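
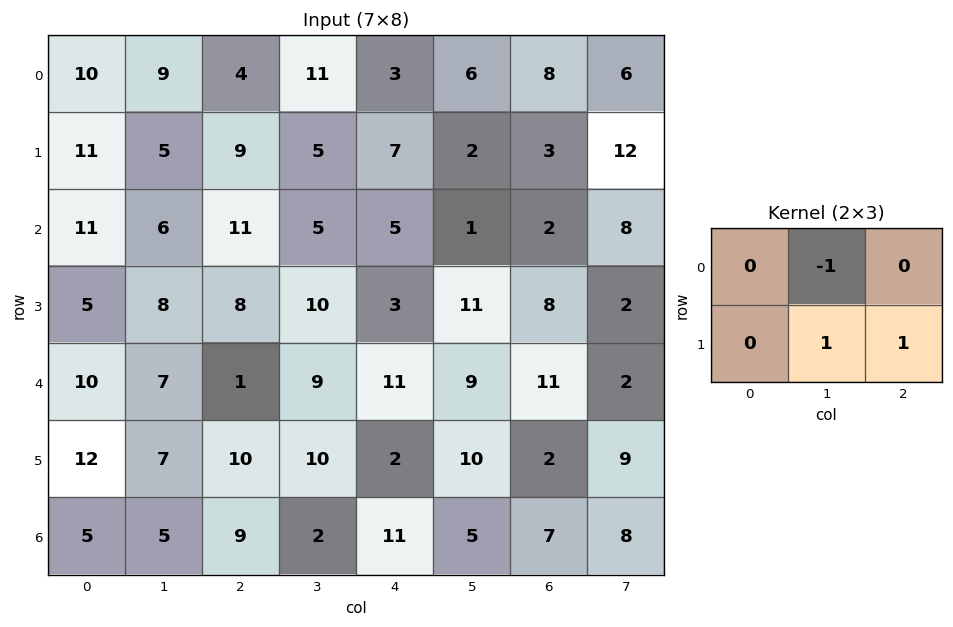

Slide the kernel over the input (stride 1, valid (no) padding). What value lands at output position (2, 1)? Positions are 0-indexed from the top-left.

7

The receptive field on the input at this output position is [6 11 5 / 8 8 10]. Elementwise product with the kernel and sum: 11·-1 + 8·1 + 10·1.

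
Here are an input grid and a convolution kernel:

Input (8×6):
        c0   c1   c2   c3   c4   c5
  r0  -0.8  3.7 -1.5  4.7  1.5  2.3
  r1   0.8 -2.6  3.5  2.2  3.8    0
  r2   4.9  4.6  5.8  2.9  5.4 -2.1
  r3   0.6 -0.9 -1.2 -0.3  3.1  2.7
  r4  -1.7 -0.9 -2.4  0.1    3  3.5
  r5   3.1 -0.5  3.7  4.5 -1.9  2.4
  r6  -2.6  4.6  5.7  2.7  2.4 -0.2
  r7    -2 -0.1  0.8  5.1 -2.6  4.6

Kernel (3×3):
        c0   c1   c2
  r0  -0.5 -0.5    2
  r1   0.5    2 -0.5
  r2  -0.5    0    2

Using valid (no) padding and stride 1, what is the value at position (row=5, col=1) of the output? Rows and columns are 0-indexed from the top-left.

The receptive field on the input at this output position is [-0.5 3.7 4.5 / 4.6 5.7 2.7 / -0.1 0.8 5.1]. Elementwise product with the kernel and sum: -0.5·-0.5 + 3.7·-0.5 + 4.5·2 + 4.6·0.5 + 5.7·2 + 2.7·-0.5 + -0.1·-0.5 + 5.1·2.

30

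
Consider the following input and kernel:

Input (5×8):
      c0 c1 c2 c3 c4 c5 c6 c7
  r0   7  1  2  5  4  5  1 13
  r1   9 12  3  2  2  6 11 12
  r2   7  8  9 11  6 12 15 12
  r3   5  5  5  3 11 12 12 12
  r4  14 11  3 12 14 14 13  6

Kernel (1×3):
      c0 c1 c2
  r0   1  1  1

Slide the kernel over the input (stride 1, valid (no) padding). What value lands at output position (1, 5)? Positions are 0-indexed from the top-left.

The receptive field on the input at this output position is [6 11 12]. Elementwise product with the kernel and sum: 6·1 + 11·1 + 12·1.

29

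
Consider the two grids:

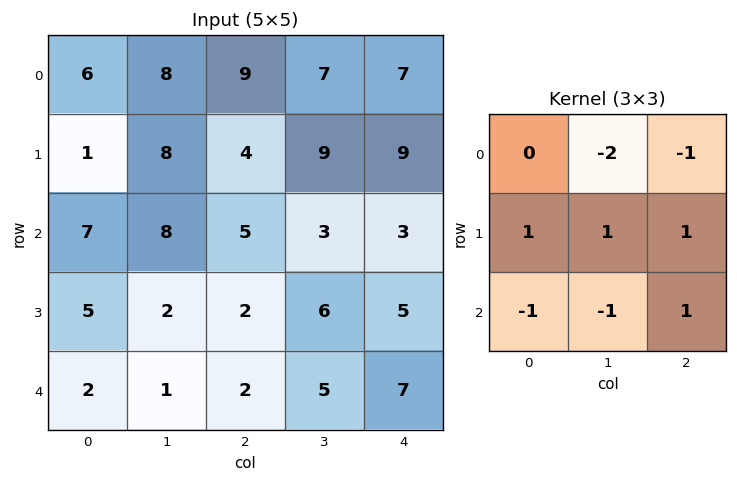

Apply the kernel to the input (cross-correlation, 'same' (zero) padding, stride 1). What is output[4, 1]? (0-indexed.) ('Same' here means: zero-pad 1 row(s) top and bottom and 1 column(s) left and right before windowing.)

-1

The receptive field on the zero-padded input at this output position is [5 2 2 / 2 1 2 / 0 0 0]. Elementwise product with the kernel and sum: 2·-2 + 2·-1 + 2·1 + 1·1 + 2·1 + 0·-1 + 0·-1 + 0·1.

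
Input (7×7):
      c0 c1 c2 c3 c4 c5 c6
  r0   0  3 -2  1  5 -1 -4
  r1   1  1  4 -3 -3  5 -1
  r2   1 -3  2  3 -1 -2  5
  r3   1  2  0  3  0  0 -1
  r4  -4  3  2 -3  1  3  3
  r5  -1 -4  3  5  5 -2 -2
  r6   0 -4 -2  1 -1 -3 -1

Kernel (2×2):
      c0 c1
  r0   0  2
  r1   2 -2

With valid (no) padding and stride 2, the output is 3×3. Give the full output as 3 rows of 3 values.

Output[0,0]: The receptive field on the input at this output position is [0 3 / 1 1]. Elementwise product with the kernel and sum: 3·2 + 1·2 + 1·-2.

6 16 -18
-8 0 -4
12 -10 20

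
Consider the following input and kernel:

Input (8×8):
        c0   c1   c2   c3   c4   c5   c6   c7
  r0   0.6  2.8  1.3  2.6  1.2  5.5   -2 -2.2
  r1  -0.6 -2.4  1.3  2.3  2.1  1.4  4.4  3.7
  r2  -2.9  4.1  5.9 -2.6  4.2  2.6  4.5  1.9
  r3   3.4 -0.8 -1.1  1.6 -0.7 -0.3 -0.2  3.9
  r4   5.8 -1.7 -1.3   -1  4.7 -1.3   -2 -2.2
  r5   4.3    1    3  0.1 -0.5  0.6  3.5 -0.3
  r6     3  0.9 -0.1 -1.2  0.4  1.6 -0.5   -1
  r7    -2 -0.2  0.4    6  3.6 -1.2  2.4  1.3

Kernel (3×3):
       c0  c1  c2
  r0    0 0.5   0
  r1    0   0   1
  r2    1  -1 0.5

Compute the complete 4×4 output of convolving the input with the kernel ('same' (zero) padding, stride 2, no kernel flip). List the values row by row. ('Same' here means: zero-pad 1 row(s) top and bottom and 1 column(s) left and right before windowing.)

2.2 0.05 6.4 -3.35
-0 -0.85 5.8 5.95
-3.8 -3.5 -0.75 -5.35
4.95 2.7 3.15 -2.2

Output[0,0]: The receptive field on the zero-padded input at this output position is [0 0 0 / 0 0.6 2.8 / 0 -0.6 -2.4]. Elementwise product with the kernel and sum: 0·0.5 + 2.8·1 + 0·1 + -0.6·-1 + -2.4·0.5.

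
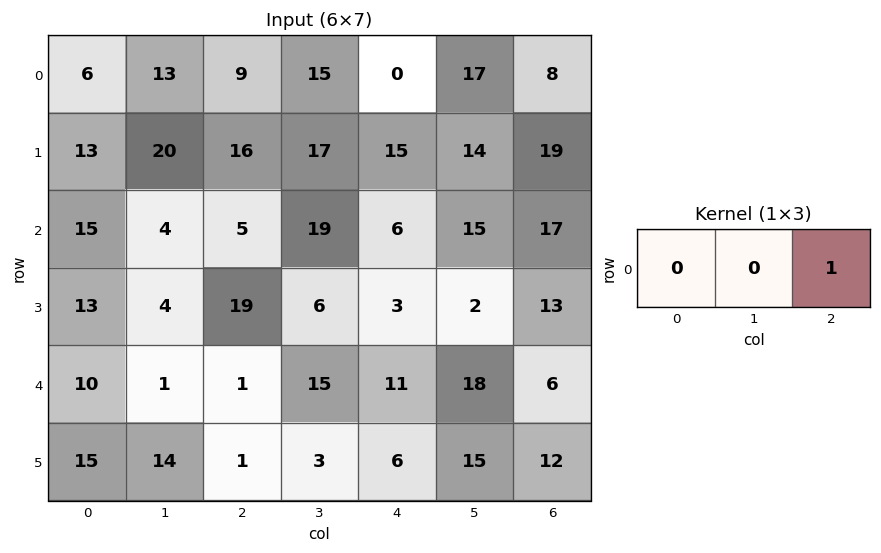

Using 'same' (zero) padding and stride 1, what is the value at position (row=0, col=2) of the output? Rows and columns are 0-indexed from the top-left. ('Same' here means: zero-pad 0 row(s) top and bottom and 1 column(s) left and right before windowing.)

The receptive field on the zero-padded input at this output position is [13 9 15]. Elementwise product with the kernel and sum: 15·1.

15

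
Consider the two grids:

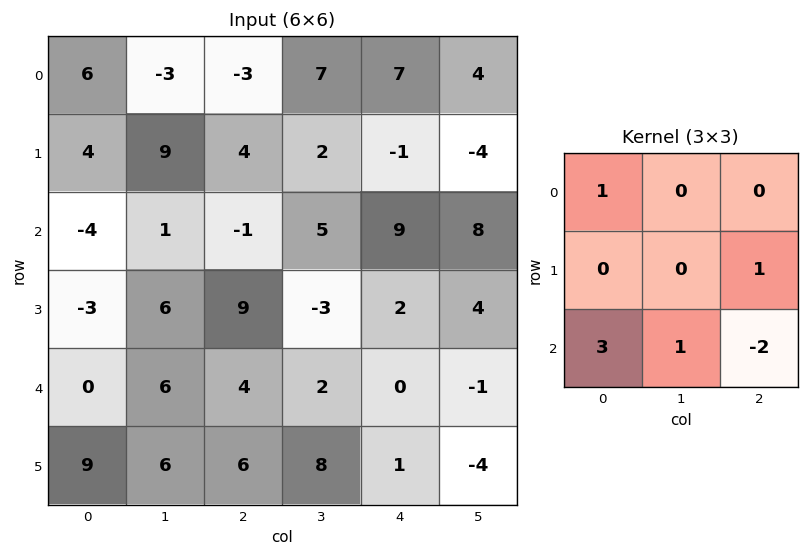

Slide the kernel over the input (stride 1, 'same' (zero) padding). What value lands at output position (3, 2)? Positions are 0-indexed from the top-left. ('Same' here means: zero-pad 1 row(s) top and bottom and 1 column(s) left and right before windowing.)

16

The receptive field on the zero-padded input at this output position is [1 -1 5 / 6 9 -3 / 6 4 2]. Elementwise product with the kernel and sum: 1·1 + -3·1 + 6·3 + 4·1 + 2·-2.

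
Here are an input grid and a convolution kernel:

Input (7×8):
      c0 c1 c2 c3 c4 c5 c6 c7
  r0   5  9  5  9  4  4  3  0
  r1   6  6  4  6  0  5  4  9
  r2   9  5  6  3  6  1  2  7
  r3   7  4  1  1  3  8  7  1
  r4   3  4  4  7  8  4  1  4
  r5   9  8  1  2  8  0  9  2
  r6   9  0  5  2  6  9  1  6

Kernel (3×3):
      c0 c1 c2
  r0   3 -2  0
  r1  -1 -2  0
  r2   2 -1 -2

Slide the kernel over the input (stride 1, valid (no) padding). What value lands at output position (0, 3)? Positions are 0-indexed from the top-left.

The receptive field on the input at this output position is [9 4 4 / 6 0 5 / 3 6 1]. Elementwise product with the kernel and sum: 9·3 + 4·-2 + 6·-1 + 0·-2 + 3·2 + 6·-1 + 1·-2.

11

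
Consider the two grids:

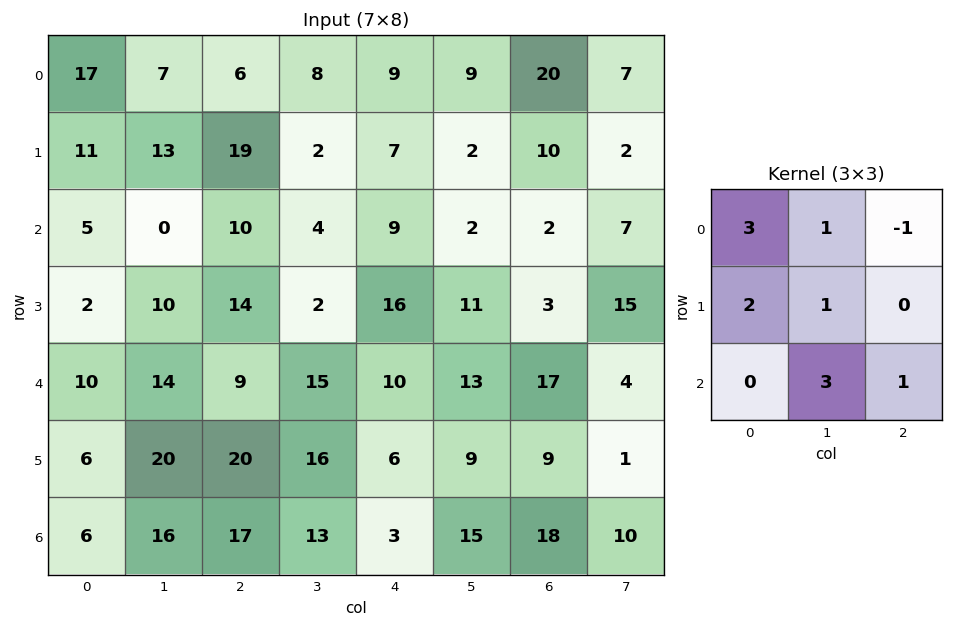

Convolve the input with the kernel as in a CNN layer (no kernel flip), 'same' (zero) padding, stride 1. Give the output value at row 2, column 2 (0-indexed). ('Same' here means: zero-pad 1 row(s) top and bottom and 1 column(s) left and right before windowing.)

The receptive field on the zero-padded input at this output position is [13 19 2 / 0 10 4 / 10 14 2]. Elementwise product with the kernel and sum: 13·3 + 19·1 + 2·-1 + 0·2 + 10·1 + 14·3 + 2·1.

110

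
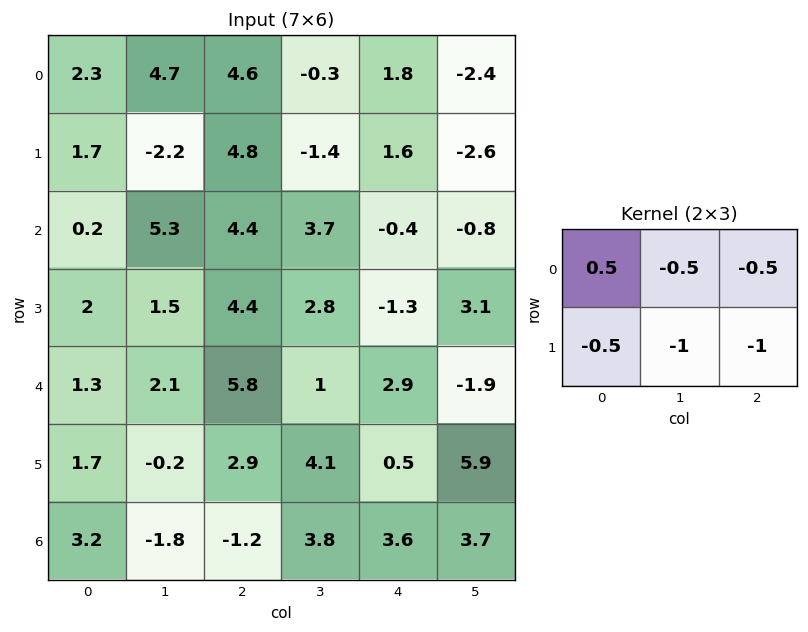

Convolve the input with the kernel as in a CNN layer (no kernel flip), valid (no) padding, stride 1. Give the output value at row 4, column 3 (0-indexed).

-8.45

The receptive field on the input at this output position is [1 2.9 -1.9 / 4.1 0.5 5.9]. Elementwise product with the kernel and sum: 1·0.5 + 2.9·-0.5 + -1.9·-0.5 + 4.1·-0.5 + 0.5·-1 + 5.9·-1.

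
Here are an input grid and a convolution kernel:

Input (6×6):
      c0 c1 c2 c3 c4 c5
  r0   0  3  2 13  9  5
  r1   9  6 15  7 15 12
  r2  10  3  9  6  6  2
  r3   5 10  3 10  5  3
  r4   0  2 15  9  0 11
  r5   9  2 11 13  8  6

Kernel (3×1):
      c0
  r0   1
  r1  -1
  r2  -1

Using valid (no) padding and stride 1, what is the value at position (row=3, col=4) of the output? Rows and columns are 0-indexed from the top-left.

-3

The receptive field on the input at this output position is [5 / 0 / 8]. Elementwise product with the kernel and sum: 5·1 + 0·-1 + 8·-1.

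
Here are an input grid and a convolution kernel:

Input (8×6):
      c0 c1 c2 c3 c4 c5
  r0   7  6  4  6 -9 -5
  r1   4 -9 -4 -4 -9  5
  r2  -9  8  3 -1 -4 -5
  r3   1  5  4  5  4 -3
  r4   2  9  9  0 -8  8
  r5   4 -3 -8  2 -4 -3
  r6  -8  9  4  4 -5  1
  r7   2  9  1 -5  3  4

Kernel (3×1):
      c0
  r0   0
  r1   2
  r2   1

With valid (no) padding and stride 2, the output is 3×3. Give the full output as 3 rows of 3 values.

-1 -5 -22
4 17 0
0 -12 -13

Output[0,0]: The receptive field on the input at this output position is [7 / 4 / -9]. Elementwise product with the kernel and sum: 4·2 + -9·1.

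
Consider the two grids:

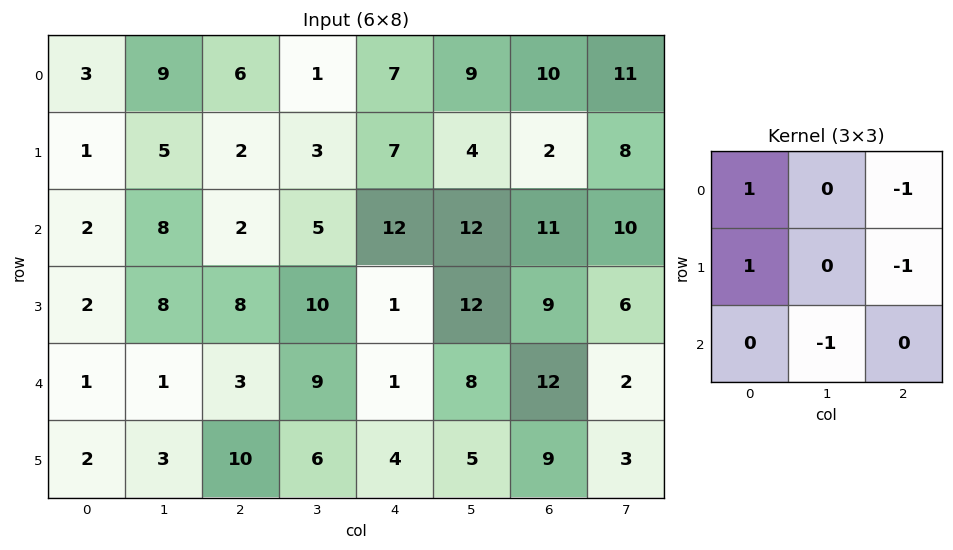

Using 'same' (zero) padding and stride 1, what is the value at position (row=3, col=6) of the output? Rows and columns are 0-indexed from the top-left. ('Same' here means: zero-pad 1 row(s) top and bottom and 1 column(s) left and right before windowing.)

The receptive field on the zero-padded input at this output position is [12 11 10 / 12 9 6 / 8 12 2]. Elementwise product with the kernel and sum: 12·1 + 10·-1 + 12·1 + 6·-1 + 12·-1.

-4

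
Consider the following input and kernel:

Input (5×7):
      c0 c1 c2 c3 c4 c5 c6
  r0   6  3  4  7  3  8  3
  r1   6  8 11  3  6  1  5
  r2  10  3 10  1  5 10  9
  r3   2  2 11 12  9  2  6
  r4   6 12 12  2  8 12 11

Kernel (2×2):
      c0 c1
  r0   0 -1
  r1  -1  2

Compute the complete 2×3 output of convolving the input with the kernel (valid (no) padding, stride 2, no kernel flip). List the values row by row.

Output[0,0]: The receptive field on the input at this output position is [6 3 / 6 8]. Elementwise product with the kernel and sum: 3·-1 + 6·-1 + 8·2.

7 -12 -12
-1 12 -15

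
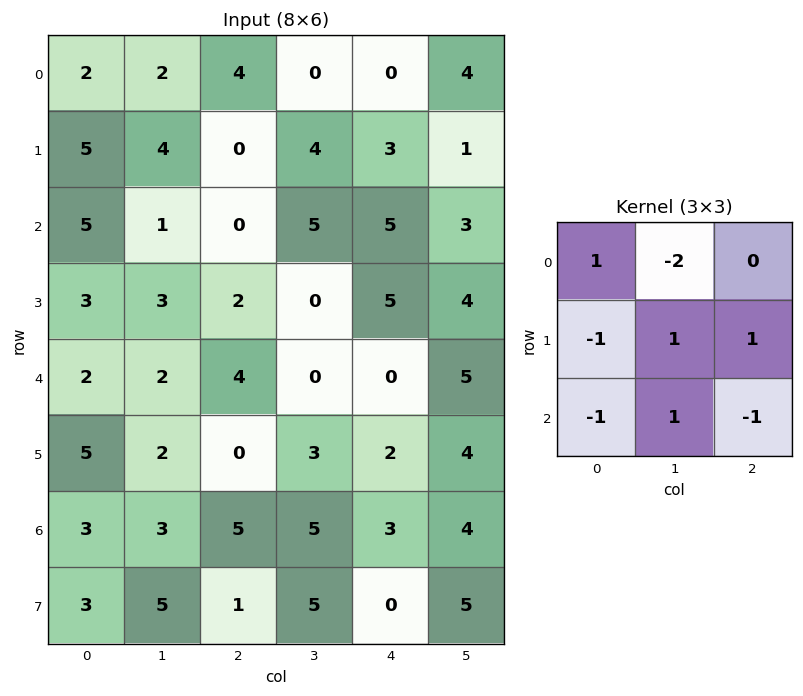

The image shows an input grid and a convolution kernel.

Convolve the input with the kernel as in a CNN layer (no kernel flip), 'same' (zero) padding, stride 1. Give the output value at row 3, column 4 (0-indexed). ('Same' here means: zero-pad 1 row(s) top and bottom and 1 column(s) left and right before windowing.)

-1

The receptive field on the zero-padded input at this output position is [5 5 3 / 0 5 4 / 0 0 5]. Elementwise product with the kernel and sum: 5·1 + 5·-2 + 0·-1 + 5·1 + 4·1 + 0·-1 + 0·1 + 5·-1.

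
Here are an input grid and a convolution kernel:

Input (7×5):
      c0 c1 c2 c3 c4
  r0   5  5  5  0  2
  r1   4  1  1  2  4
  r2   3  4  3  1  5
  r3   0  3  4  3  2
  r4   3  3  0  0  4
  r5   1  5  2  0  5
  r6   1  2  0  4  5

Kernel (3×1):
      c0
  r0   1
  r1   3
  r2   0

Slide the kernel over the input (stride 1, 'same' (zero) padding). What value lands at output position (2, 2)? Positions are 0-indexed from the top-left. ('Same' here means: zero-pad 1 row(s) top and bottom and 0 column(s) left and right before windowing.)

10

The receptive field on the zero-padded input at this output position is [1 / 3 / 4]. Elementwise product with the kernel and sum: 1·1 + 3·3.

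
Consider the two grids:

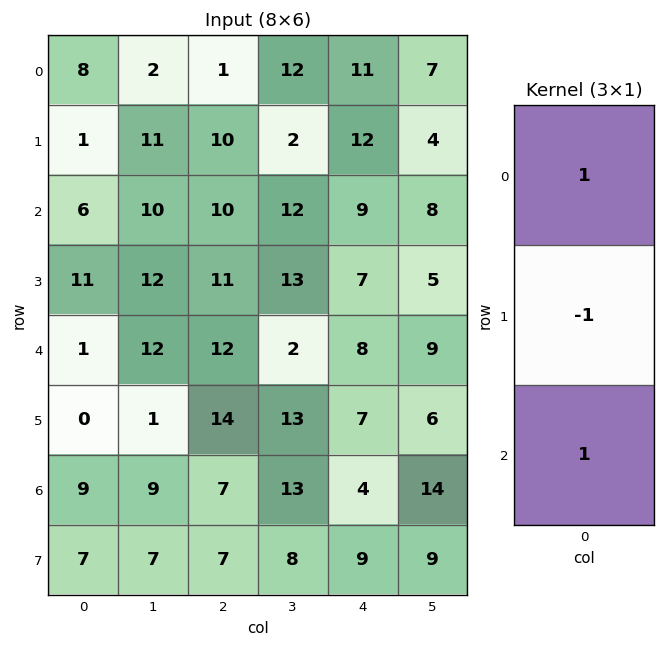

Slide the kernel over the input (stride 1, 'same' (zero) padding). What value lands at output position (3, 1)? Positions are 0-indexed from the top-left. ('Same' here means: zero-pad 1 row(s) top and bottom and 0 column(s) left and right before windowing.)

10

The receptive field on the zero-padded input at this output position is [10 / 12 / 12]. Elementwise product with the kernel and sum: 10·1 + 12·-1 + 12·1.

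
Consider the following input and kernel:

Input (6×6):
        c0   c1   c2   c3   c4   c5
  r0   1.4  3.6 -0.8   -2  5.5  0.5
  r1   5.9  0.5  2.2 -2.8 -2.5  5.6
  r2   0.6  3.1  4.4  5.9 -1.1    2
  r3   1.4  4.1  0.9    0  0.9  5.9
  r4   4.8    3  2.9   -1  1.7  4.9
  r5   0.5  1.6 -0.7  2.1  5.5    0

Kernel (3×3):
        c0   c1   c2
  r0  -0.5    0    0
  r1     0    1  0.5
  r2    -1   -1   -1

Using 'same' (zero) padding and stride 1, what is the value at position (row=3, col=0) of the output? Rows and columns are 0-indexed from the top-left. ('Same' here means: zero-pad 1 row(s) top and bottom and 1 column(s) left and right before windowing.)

The receptive field on the zero-padded input at this output position is [0 0.6 3.1 / 0 1.4 4.1 / 0 4.8 3]. Elementwise product with the kernel and sum: 0·-0.5 + 1.4·1 + 4.1·0.5 + 0·-1 + 4.8·-1 + 3·-1.

-4.35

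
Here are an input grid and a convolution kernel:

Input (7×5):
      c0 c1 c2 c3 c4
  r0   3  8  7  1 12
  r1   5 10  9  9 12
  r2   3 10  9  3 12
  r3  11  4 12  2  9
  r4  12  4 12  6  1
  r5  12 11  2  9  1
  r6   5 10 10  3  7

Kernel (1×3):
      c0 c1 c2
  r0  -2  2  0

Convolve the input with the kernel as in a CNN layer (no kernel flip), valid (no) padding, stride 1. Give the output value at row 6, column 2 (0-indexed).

-14

The receptive field on the input at this output position is [10 3 7]. Elementwise product with the kernel and sum: 10·-2 + 3·2.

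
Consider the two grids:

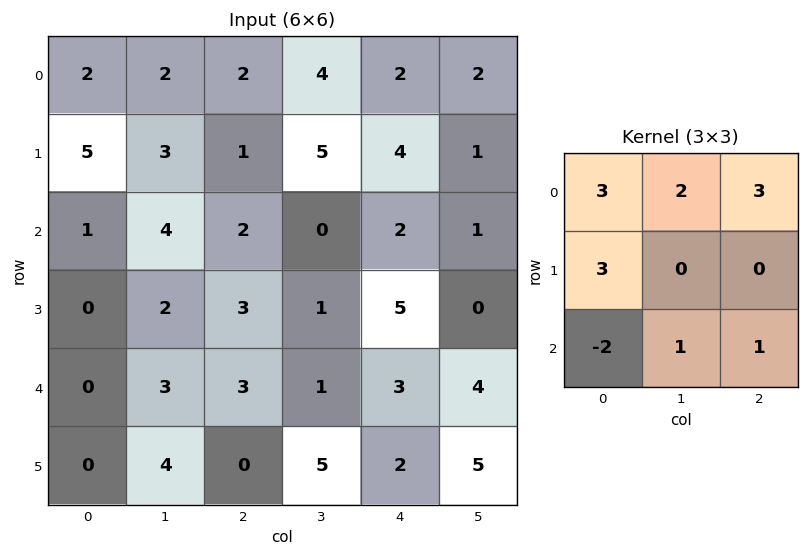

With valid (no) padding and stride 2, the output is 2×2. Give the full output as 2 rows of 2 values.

Output[0,0]: The receptive field on the input at this output position is [2 2 2 / 5 3 1 / 1 4 2]. Elementwise product with the kernel and sum: 2·3 + 2·2 + 2·3 + 5·3 + 1·-2 + 4·1 + 2·1.

35 21
23 19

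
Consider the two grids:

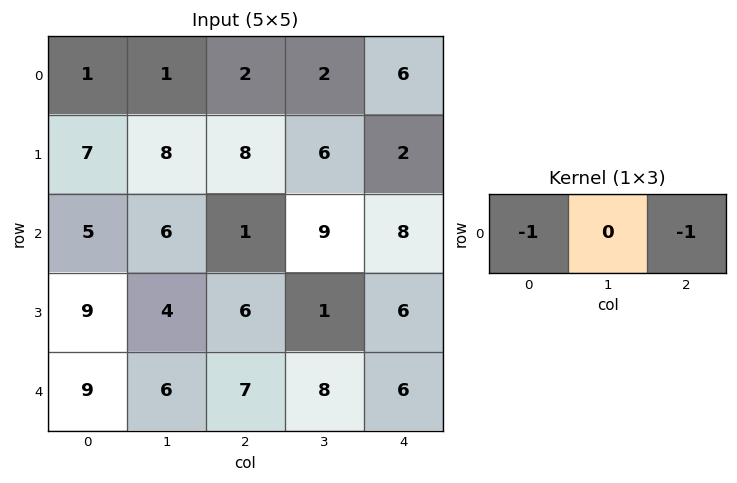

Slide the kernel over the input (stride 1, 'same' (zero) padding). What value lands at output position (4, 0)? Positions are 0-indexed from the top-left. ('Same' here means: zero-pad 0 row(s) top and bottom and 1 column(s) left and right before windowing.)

-6

The receptive field on the zero-padded input at this output position is [0 9 6]. Elementwise product with the kernel and sum: 0·-1 + 6·-1.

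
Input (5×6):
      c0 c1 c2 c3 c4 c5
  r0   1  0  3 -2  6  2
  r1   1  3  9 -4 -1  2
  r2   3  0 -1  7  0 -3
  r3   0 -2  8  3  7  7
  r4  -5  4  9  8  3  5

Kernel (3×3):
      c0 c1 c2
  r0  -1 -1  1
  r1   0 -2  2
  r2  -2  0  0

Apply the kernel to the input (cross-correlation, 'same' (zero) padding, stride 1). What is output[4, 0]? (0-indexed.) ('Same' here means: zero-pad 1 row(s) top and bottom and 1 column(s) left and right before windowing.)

16

The receptive field on the zero-padded input at this output position is [0 0 -2 / 0 -5 4 / 0 0 0]. Elementwise product with the kernel and sum: 0·-1 + 0·-1 + -2·1 + -5·-2 + 4·2 + 0·-2.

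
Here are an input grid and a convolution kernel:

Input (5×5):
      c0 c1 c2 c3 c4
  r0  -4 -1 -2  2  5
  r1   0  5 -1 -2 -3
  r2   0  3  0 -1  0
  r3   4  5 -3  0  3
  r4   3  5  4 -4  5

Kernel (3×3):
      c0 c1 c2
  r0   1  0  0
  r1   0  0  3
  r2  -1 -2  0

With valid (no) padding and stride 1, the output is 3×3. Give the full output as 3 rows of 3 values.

Output[0,0]: The receptive field on the input at this output position is [-4 -1 -2 / 0 5 -1 / 0 3 0]. Elementwise product with the kernel and sum: -4·1 + -1·3 + 0·-1 + 3·-2.

-13 -10 -9
-14 3 2
-22 -10 13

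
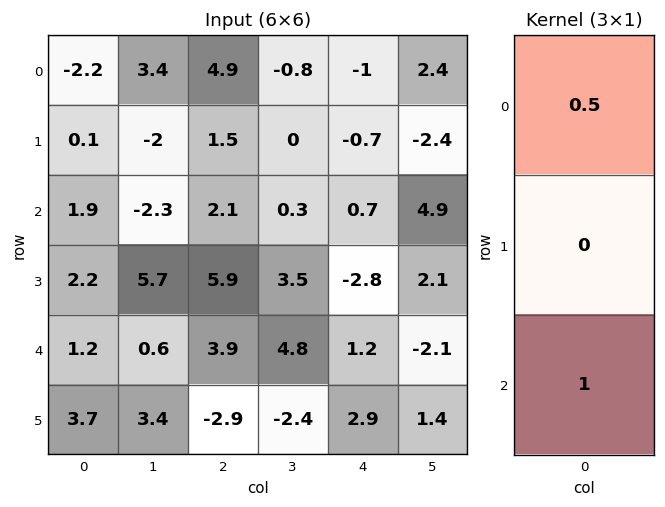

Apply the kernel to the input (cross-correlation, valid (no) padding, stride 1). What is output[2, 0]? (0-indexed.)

The receptive field on the input at this output position is [1.9 / 2.2 / 1.2]. Elementwise product with the kernel and sum: 1.9·0.5 + 1.2·1.

2.15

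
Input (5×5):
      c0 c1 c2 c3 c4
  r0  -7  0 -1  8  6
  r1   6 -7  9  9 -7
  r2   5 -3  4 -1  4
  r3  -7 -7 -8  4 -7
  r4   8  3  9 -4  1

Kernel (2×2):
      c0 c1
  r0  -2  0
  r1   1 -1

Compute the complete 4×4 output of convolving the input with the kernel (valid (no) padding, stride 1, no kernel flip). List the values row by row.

Output[0,0]: The receptive field on the input at this output position is [-7 0 / 6 -7]. Elementwise product with the kernel and sum: -7·-2 + 6·1 + -7·-1.

27 -16 2 0
-4 7 -13 -23
-10 7 -20 13
19 8 29 -13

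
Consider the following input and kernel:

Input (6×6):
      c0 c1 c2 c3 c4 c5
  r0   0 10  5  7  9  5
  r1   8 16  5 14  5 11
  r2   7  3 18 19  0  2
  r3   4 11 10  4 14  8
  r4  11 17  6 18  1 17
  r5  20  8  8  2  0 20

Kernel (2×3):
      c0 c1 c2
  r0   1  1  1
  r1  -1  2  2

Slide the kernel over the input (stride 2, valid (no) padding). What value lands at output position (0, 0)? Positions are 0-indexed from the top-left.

The receptive field on the input at this output position is [0 10 5 / 8 16 5]. Elementwise product with the kernel and sum: 0·1 + 10·1 + 5·1 + 8·-1 + 16·2 + 5·2.

49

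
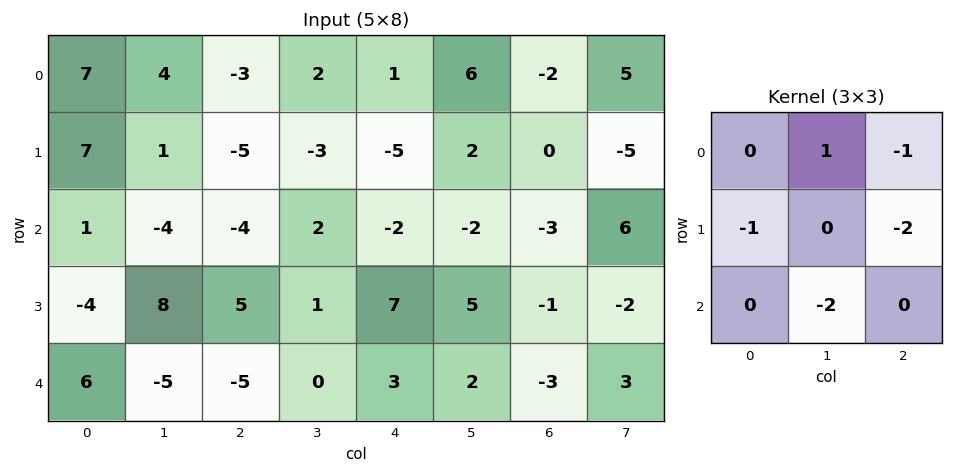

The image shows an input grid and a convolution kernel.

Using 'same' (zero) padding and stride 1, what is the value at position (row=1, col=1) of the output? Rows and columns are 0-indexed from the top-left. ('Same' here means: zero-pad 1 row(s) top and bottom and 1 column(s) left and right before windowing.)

18

The receptive field on the zero-padded input at this output position is [7 4 -3 / 7 1 -5 / 1 -4 -4]. Elementwise product with the kernel and sum: 4·1 + -3·-1 + 7·-1 + -5·-2 + -4·-2.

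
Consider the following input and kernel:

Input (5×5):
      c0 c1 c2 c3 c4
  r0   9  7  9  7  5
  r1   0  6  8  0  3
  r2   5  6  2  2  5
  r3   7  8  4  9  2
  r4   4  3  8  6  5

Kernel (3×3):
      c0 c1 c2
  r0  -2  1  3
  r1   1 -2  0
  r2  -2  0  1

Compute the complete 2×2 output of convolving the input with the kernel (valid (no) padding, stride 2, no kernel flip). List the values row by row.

-4 13
-7 -12

Output[0,0]: The receptive field on the input at this output position is [9 7 9 / 0 6 8 / 5 6 2]. Elementwise product with the kernel and sum: 9·-2 + 7·1 + 9·3 + 0·1 + 6·-2 + 5·-2 + 2·1.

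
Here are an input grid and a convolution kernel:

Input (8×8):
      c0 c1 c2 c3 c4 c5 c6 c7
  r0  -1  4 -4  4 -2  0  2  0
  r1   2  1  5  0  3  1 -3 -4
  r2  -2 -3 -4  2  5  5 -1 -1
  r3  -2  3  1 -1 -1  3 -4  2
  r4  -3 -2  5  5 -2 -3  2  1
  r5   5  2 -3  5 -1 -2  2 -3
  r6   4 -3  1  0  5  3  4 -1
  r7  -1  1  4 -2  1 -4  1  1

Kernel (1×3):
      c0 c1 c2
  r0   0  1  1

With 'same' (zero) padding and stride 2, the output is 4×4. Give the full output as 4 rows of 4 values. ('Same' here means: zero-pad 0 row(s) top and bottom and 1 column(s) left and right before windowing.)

3 0 -2 2
-5 -2 10 -2
-5 10 -5 3
1 1 8 3

Output[0,0]: The receptive field on the zero-padded input at this output position is [0 -1 4]. Elementwise product with the kernel and sum: -1·1 + 4·1.
Output[0,1]: The receptive field on the zero-padded input at this output position is [4 -4 4]. Elementwise product with the kernel and sum: -4·1 + 4·1.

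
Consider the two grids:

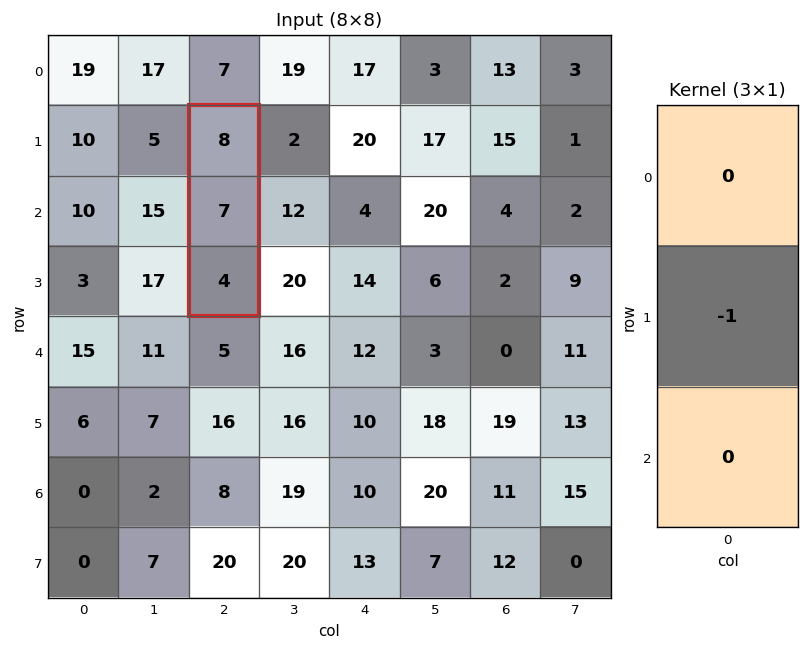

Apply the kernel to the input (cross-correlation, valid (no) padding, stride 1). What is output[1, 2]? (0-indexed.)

-7

The receptive field on the input at this output position is [8 / 7 / 4]. Elementwise product with the kernel and sum: 7·-1.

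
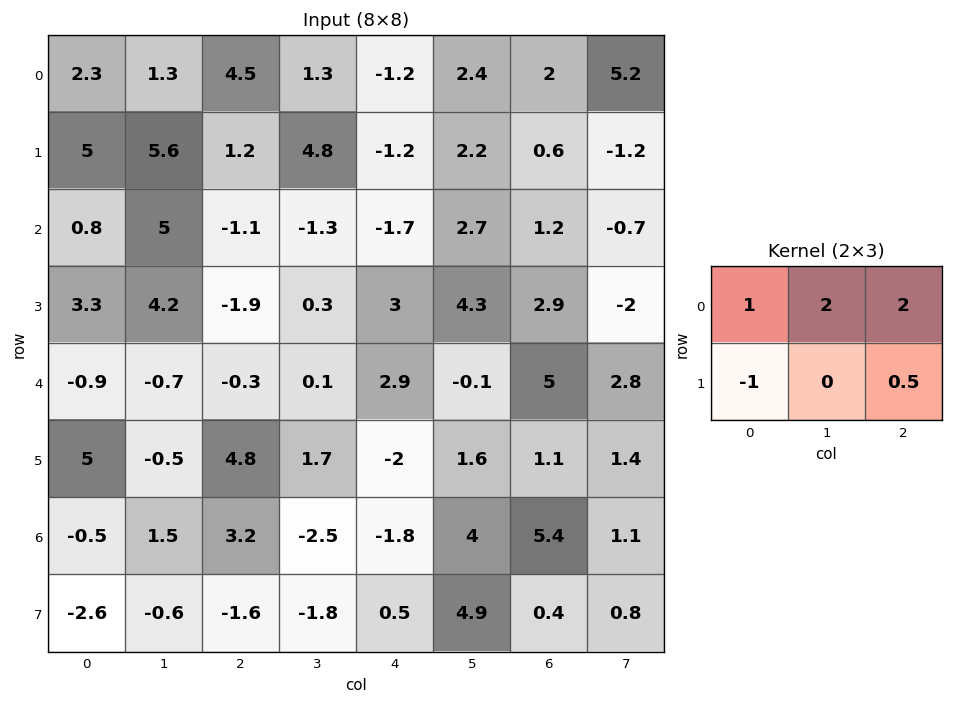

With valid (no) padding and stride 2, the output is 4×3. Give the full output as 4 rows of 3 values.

Output[0,0]: The receptive field on the input at this output position is [2.3 1.3 4.5 / 5 5.6 1.2]. Elementwise product with the kernel and sum: 2.3·1 + 1.3·2 + 4.5·2 + 5·-1 + 1.2·0.5.

9.5 2.9 9.1
4.35 -3.7 4.55
-5.5 -0.1 15.25
10.7 -3.55 16.7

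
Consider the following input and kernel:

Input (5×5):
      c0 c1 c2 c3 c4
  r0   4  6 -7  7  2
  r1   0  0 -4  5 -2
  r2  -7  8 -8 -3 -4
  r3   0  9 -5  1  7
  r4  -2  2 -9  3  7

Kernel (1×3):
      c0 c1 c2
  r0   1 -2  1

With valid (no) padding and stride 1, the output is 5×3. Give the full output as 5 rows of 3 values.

-15 27 -19
-4 13 -16
-31 21 -6
-23 20 0
-15 23 -8

Output[0,0]: The receptive field on the input at this output position is [4 6 -7]. Elementwise product with the kernel and sum: 4·1 + 6·-2 + -7·1.
Output[0,1]: The receptive field on the input at this output position is [6 -7 7]. Elementwise product with the kernel and sum: 6·1 + -7·-2 + 7·1.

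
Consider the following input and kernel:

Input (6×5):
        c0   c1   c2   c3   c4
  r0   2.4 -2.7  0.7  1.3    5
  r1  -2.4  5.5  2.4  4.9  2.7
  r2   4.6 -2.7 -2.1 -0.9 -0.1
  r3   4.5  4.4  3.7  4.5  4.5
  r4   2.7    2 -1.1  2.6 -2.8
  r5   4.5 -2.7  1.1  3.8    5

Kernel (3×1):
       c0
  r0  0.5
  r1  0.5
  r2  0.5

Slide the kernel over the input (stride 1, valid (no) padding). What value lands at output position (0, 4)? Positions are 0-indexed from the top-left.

3.8

The receptive field on the input at this output position is [5 / 2.7 / -0.1]. Elementwise product with the kernel and sum: 5·0.5 + 2.7·0.5 + -0.1·0.5.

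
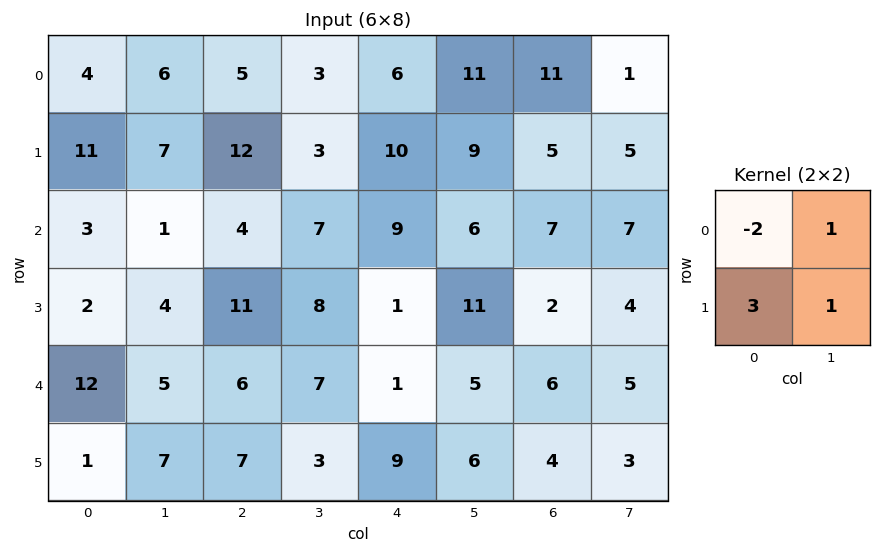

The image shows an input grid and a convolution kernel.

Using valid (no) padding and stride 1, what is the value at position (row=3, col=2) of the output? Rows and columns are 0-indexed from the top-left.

11

The receptive field on the input at this output position is [11 8 / 6 7]. Elementwise product with the kernel and sum: 11·-2 + 8·1 + 6·3 + 7·1.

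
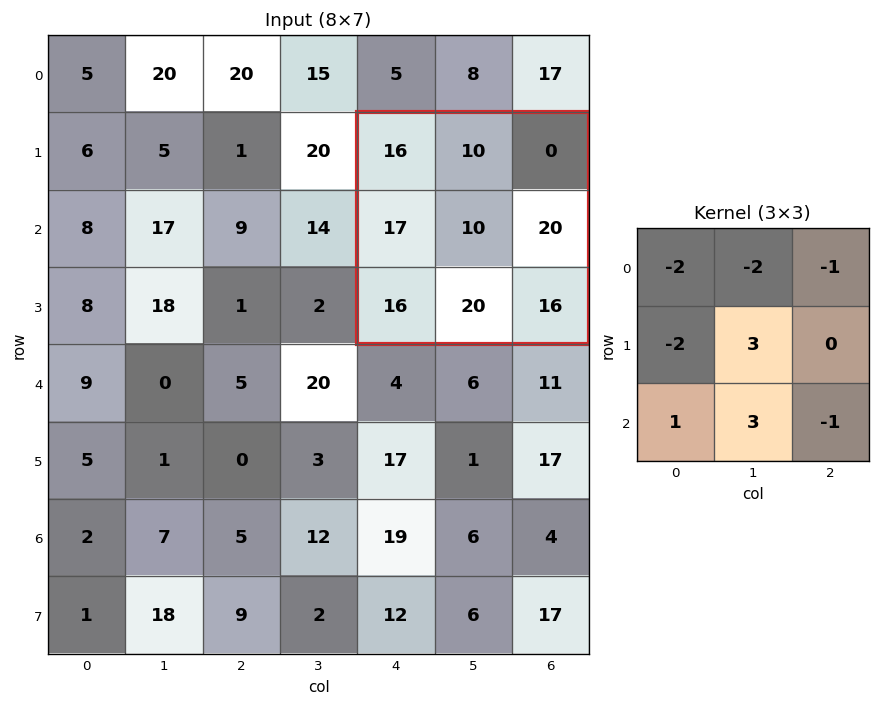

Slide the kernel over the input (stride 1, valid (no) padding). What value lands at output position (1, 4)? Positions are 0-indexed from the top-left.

The receptive field on the input at this output position is [16 10 0 / 17 10 20 / 16 20 16]. Elementwise product with the kernel and sum: 16·-2 + 10·-2 + 0·-1 + 17·-2 + 10·3 + 16·1 + 20·3 + 16·-1.

4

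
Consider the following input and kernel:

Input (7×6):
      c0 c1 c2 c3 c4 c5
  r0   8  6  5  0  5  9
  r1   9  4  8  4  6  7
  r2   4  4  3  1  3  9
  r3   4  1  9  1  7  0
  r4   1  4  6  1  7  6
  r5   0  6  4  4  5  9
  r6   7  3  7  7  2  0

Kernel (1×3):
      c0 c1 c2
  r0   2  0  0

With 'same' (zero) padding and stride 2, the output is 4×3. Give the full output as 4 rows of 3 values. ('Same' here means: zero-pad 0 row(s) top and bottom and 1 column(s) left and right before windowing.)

0 12 0
0 8 2
0 8 2
0 6 14

Output[0,0]: The receptive field on the zero-padded input at this output position is [0 8 6]. Elementwise product with the kernel and sum: 0·2.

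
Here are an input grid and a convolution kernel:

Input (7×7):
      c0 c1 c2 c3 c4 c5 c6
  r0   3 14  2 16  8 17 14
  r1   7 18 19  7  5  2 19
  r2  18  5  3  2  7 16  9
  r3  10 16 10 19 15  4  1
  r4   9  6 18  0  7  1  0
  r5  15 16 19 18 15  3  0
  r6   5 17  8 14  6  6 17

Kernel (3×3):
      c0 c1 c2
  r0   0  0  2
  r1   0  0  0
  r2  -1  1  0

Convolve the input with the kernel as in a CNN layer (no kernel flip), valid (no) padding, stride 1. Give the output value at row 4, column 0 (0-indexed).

48

The receptive field on the input at this output position is [9 6 18 / 15 16 19 / 5 17 8]. Elementwise product with the kernel and sum: 18·2 + 5·-1 + 17·1.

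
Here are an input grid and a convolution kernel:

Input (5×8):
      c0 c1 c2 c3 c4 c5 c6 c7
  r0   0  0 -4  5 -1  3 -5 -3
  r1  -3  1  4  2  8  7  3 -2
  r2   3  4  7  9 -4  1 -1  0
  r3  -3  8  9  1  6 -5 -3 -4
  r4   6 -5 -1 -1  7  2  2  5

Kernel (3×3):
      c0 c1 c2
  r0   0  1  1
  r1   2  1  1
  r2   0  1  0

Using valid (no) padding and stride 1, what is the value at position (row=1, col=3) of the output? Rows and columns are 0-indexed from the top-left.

36

The receptive field on the input at this output position is [2 8 7 / 9 -4 1 / 1 6 -5]. Elementwise product with the kernel and sum: 8·1 + 7·1 + 9·2 + -4·1 + 1·1 + 6·1.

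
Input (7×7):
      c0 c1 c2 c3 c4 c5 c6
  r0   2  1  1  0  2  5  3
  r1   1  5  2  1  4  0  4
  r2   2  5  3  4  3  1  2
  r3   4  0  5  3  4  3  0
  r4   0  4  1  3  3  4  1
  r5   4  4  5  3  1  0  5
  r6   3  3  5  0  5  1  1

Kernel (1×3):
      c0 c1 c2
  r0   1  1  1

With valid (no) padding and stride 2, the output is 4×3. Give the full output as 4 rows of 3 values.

4 3 10
10 10 6
5 7 8
11 10 7

Output[0,0]: The receptive field on the input at this output position is [2 1 1]. Elementwise product with the kernel and sum: 2·1 + 1·1 + 1·1.
Output[0,1]: The receptive field on the input at this output position is [1 0 2]. Elementwise product with the kernel and sum: 1·1 + 0·1 + 2·1.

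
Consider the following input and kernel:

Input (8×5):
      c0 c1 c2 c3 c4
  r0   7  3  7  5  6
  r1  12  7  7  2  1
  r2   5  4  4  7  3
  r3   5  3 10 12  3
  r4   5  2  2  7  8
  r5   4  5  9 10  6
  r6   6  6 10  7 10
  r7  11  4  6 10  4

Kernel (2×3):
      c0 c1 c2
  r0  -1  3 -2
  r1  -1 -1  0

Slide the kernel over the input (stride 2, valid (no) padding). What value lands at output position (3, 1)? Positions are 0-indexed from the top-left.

-25

The receptive field on the input at this output position is [10 7 10 / 6 10 4]. Elementwise product with the kernel and sum: 10·-1 + 7·3 + 10·-2 + 6·-1 + 10·-1.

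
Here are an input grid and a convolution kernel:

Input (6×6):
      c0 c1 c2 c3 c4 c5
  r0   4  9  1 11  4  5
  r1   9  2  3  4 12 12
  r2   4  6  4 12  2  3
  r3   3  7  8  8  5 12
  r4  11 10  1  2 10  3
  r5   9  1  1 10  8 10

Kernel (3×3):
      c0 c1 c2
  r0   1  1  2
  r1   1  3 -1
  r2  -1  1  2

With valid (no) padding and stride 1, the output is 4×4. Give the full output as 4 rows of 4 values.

37 61 35 49
55 36 79 76
35 52 68 45
60 62 48 84

Output[0,0]: The receptive field on the input at this output position is [4 9 1 / 9 2 3 / 4 6 4]. Elementwise product with the kernel and sum: 4·1 + 9·1 + 1·2 + 9·1 + 2·3 + 3·-1 + 4·-1 + 6·1 + 4·2.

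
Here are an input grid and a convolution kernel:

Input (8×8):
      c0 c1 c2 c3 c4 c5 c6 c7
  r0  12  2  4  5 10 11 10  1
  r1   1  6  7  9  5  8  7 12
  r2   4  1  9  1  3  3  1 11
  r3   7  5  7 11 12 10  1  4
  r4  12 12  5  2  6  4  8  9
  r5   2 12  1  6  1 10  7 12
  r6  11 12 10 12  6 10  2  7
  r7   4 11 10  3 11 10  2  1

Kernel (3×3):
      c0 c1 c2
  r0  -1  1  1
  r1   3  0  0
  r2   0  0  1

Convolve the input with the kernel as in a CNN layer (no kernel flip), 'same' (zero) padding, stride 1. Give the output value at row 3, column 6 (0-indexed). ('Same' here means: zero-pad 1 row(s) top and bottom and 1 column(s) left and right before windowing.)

48

The receptive field on the zero-padded input at this output position is [3 1 11 / 10 1 4 / 4 8 9]. Elementwise product with the kernel and sum: 3·-1 + 1·1 + 11·1 + 10·3 + 9·1.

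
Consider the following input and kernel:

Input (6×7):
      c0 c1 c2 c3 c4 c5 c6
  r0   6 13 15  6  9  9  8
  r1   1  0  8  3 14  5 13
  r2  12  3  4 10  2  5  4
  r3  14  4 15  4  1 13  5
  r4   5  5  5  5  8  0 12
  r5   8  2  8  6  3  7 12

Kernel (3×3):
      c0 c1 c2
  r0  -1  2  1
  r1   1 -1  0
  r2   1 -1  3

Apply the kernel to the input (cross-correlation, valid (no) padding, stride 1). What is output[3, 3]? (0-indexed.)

32

The receptive field on the input at this output position is [4 1 13 / 5 8 0 / 6 3 7]. Elementwise product with the kernel and sum: 4·-1 + 1·2 + 13·1 + 5·1 + 8·-1 + 6·1 + 3·-1 + 7·3.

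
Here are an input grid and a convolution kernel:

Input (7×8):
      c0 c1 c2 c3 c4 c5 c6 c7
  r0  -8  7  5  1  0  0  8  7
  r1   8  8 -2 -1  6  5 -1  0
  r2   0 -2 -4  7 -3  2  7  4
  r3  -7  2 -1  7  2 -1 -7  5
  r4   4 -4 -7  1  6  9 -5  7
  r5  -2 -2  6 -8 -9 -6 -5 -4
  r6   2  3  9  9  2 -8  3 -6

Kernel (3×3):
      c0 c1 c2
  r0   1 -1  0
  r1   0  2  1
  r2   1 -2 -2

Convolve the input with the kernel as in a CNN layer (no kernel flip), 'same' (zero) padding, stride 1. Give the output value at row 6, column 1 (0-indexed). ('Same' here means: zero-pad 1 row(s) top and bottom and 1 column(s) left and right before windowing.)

15

The receptive field on the zero-padded input at this output position is [-2 -2 6 / 2 3 9 / 0 0 0]. Elementwise product with the kernel and sum: -2·1 + -2·-1 + 3·2 + 9·1 + 0·1 + 0·-2 + 0·-2.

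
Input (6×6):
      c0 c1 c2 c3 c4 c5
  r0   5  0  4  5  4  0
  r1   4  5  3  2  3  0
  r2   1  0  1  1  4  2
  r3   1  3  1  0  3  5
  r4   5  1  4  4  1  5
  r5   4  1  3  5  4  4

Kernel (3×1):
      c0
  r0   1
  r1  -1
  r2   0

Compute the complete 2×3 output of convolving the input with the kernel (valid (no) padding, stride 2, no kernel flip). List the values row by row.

Output[0,0]: The receptive field on the input at this output position is [5 / 4 / 1]. Elementwise product with the kernel and sum: 5·1 + 4·-1.

1 1 1
0 0 1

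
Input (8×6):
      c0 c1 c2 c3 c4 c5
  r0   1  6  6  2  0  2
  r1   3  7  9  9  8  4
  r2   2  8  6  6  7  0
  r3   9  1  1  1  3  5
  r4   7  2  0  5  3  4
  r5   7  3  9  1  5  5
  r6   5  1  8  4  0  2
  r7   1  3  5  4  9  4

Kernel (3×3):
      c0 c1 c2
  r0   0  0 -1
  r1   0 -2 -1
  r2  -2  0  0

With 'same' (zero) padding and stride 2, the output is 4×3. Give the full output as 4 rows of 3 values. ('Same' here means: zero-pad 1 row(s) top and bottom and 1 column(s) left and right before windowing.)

-8 -28 -20
-19 -29 -20
-17 -12 -17
-14 -27 -15

Output[0,0]: The receptive field on the zero-padded input at this output position is [0 0 0 / 0 1 6 / 0 3 7]. Elementwise product with the kernel and sum: 0·-1 + 1·-2 + 6·-1 + 0·-2.
Output[0,1]: The receptive field on the zero-padded input at this output position is [0 0 0 / 6 6 2 / 7 9 9]. Elementwise product with the kernel and sum: 0·-1 + 6·-2 + 2·-1 + 7·-2.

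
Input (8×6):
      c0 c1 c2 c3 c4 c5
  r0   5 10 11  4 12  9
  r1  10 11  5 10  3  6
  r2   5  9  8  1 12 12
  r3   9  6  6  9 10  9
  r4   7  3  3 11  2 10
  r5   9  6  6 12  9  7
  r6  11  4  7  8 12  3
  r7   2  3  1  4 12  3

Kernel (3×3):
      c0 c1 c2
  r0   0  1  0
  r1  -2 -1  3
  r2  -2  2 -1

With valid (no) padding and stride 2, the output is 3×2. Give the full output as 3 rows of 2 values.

-6 -33
-8 24
-24 4

Output[0,0]: The receptive field on the input at this output position is [5 10 11 / 10 11 5 / 5 9 8]. Elementwise product with the kernel and sum: 10·1 + 10·-2 + 11·-1 + 5·3 + 5·-2 + 9·2 + 8·-1.
Output[0,1]: The receptive field on the input at this output position is [11 4 12 / 5 10 3 / 8 1 12]. Elementwise product with the kernel and sum: 4·1 + 5·-2 + 10·-1 + 3·3 + 8·-2 + 1·2 + 12·-1.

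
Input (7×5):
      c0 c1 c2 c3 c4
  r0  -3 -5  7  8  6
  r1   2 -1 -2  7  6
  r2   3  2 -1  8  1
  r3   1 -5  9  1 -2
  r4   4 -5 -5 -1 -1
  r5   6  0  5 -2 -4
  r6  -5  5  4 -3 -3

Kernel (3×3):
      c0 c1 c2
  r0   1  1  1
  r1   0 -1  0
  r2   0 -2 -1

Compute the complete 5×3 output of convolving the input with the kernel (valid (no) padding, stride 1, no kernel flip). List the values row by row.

Output[0,0]: The receptive field on the input at this output position is [-3 -5 7 / 2 -1 -2 / 3 2 -1]. Elementwise product with the kernel and sum: -3·1 + -5·1 + 7·1 + -1·-1 + 2·-2 + -1·-1.
Output[0,1]: The receptive field on the input at this output position is [-5 7 8 / -1 -2 7 / 2 -1 8]. Elementwise product with the kernel and sum: -5·1 + 7·1 + 8·1 + -2·-1 + -1·-2 + 8·-1.

-3 6 -3
-2 -14 3
24 11 10
5 2 17
-20 -21 4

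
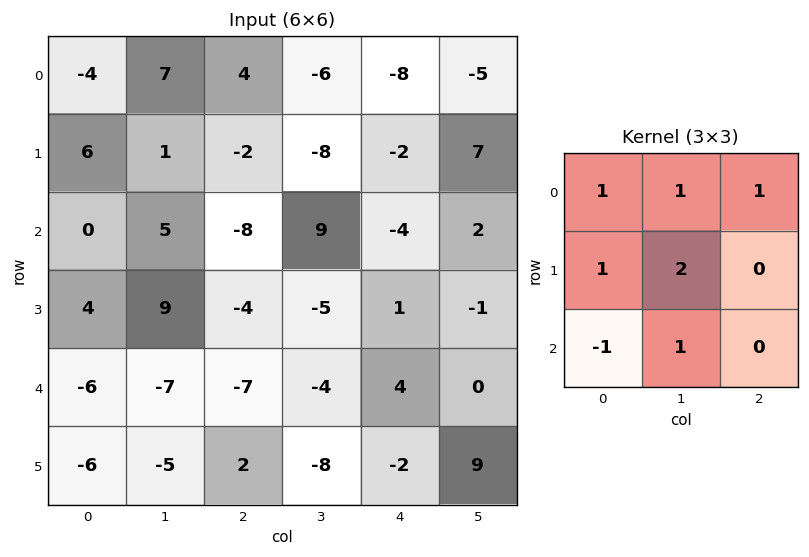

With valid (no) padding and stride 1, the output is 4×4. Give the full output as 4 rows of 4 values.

20 -11 -11 -44
20 -33 -3 4
18 7 -14 12
-10 -14 -33 5

Output[0,0]: The receptive field on the input at this output position is [-4 7 4 / 6 1 -2 / 0 5 -8]. Elementwise product with the kernel and sum: -4·1 + 7·1 + 4·1 + 6·1 + 1·2 + 0·-1 + 5·1.
Output[0,1]: The receptive field on the input at this output position is [7 4 -6 / 1 -2 -8 / 5 -8 9]. Elementwise product with the kernel and sum: 7·1 + 4·1 + -6·1 + 1·1 + -2·2 + 5·-1 + -8·1.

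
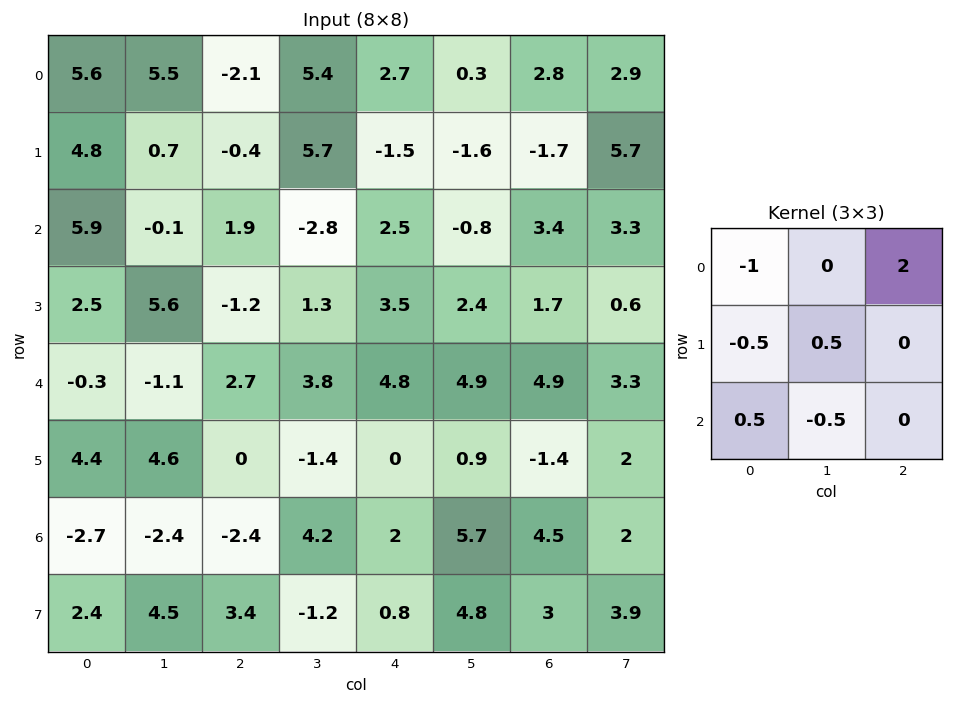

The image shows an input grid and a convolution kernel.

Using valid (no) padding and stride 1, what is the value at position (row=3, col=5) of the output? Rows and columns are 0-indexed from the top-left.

-0.05

The receptive field on the input at this output position is [2.4 1.7 0.6 / 4.9 4.9 3.3 / 0.9 -1.4 2]. Elementwise product with the kernel and sum: 2.4·-1 + 0.6·2 + 4.9·-0.5 + 4.9·0.5 + 0.9·0.5 + -1.4·-0.5.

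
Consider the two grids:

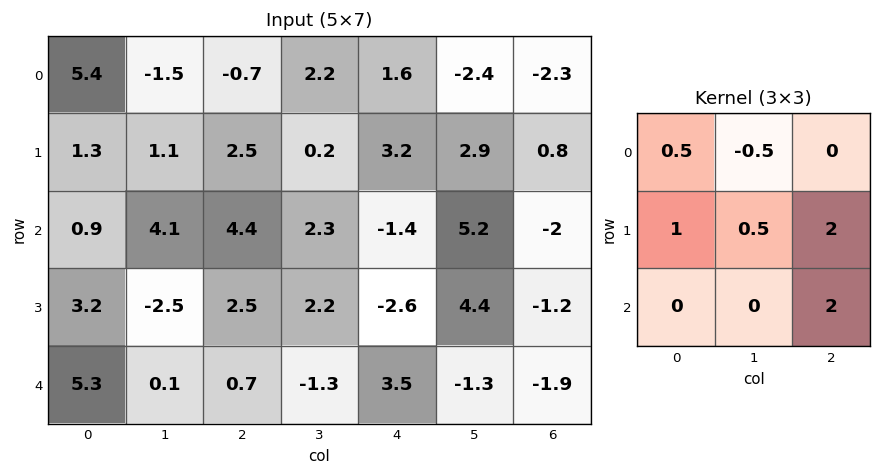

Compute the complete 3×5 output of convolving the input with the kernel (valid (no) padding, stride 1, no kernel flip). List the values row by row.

19.1 6.95 4.75 18.3 4.25
16.85 14.6 -1.3 19.3 -5.05
6.75 0.4 6.45 8.95 -9.9

Output[0,0]: The receptive field on the input at this output position is [5.4 -1.5 -0.7 / 1.3 1.1 2.5 / 0.9 4.1 4.4]. Elementwise product with the kernel and sum: 5.4·0.5 + -1.5·-0.5 + 1.3·1 + 1.1·0.5 + 2.5·2 + 4.4·2.
Output[0,1]: The receptive field on the input at this output position is [-1.5 -0.7 2.2 / 1.1 2.5 0.2 / 4.1 4.4 2.3]. Elementwise product with the kernel and sum: -1.5·0.5 + -0.7·-0.5 + 1.1·1 + 2.5·0.5 + 0.2·2 + 2.3·2.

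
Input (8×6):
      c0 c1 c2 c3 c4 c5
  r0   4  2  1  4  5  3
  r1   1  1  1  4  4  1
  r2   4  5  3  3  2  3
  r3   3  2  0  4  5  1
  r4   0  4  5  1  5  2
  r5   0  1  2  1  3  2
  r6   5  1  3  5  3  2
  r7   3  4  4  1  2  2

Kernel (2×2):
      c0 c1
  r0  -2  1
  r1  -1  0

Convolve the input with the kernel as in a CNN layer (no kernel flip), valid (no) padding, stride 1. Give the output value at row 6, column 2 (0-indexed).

The receptive field on the input at this output position is [3 5 / 4 1]. Elementwise product with the kernel and sum: 3·-2 + 5·1 + 4·-1.

-5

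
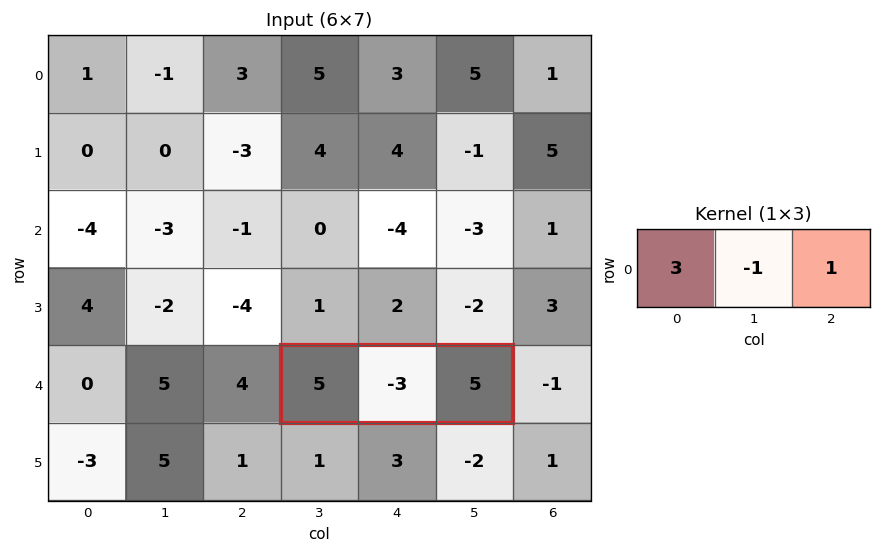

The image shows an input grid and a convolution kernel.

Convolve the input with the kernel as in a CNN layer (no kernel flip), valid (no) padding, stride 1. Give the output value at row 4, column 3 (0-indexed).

23

The receptive field on the input at this output position is [5 -3 5]. Elementwise product with the kernel and sum: 5·3 + -3·-1 + 5·1.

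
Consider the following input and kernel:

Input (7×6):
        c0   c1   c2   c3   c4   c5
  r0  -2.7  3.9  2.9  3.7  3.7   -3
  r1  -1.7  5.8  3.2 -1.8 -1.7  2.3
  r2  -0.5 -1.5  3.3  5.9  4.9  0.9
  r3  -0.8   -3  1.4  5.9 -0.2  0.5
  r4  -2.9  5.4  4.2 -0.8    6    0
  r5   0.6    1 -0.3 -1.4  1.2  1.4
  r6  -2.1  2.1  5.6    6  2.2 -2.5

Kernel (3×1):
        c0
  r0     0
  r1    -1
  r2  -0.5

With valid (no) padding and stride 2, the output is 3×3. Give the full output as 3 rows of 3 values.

Output[0,0]: The receptive field on the input at this output position is [-2.7 / -1.7 / -0.5]. Elementwise product with the kernel and sum: -1.7·-1 + -0.5·-0.5.
Output[0,1]: The receptive field on the input at this output position is [2.9 / 3.2 / 3.3]. Elementwise product with the kernel and sum: 3.2·-1 + 3.3·-0.5.

1.95 -4.85 -0.75
2.25 -3.5 -2.8
0.45 -2.5 -2.3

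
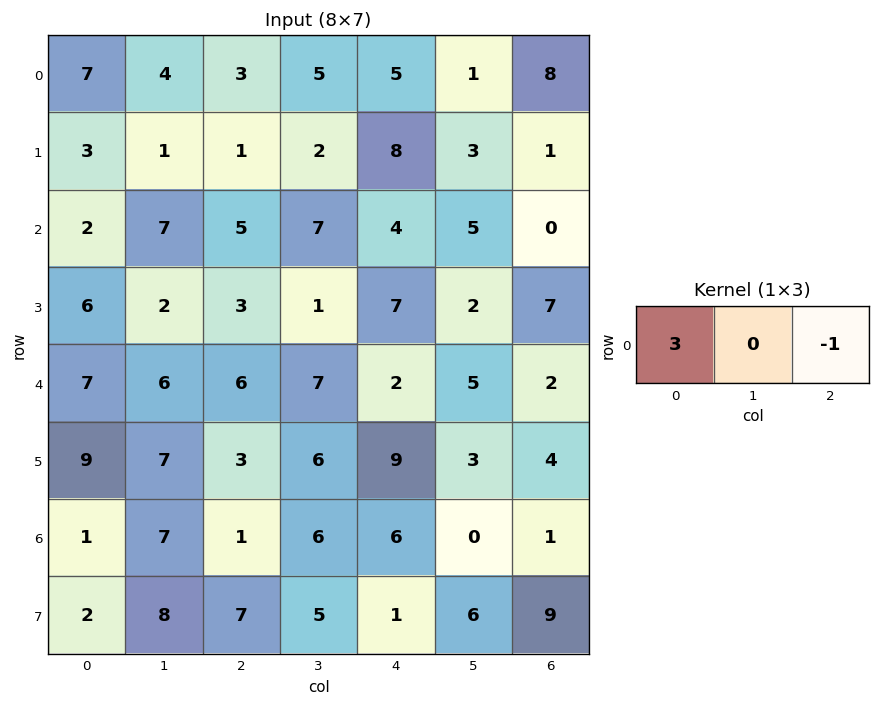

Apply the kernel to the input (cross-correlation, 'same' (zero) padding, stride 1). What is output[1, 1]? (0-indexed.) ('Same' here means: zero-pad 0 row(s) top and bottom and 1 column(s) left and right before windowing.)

The receptive field on the zero-padded input at this output position is [3 1 1]. Elementwise product with the kernel and sum: 3·3 + 1·-1.

8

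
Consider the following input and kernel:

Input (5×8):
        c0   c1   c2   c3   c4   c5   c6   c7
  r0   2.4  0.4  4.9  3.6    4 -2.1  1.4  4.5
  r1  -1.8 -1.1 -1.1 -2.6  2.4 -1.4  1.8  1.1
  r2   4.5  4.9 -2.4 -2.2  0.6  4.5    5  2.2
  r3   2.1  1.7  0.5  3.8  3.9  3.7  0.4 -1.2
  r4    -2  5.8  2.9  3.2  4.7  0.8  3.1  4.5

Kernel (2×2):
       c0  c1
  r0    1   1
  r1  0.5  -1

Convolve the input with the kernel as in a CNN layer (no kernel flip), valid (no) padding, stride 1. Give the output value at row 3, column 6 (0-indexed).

-3.75

The receptive field on the input at this output position is [0.4 -1.2 / 3.1 4.5]. Elementwise product with the kernel and sum: 0.4·1 + -1.2·1 + 3.1·0.5 + 4.5·-1.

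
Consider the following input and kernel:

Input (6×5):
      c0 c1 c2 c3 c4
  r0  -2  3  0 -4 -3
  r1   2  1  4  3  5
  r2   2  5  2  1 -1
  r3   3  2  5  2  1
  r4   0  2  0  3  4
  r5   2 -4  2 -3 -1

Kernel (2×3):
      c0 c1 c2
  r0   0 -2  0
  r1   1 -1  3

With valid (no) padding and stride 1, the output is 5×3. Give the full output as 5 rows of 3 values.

Output[0,0]: The receptive field on the input at this output position is [-2 3 0 / 2 1 4]. Elementwise product with the kernel and sum: 3·-2 + 2·1 + 1·-1 + 4·3.

7 6 24
1 -2 -8
6 -1 4
-6 1 5
8 -15 -4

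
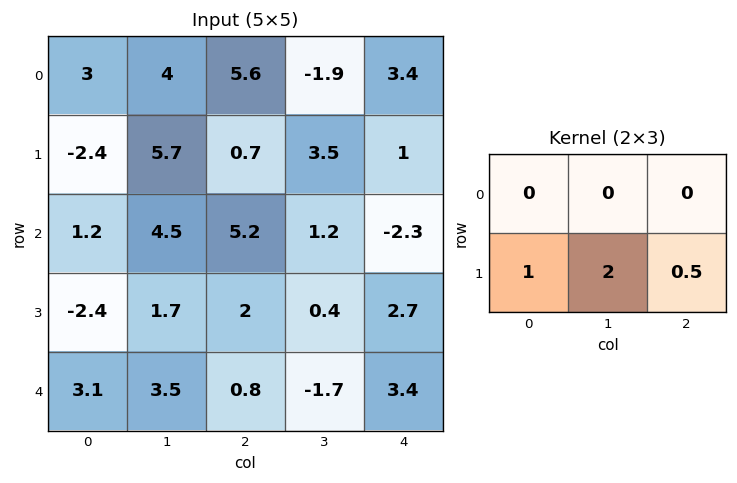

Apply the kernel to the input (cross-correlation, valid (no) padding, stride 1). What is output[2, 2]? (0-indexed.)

4.15

The receptive field on the input at this output position is [5.2 1.2 -2.3 / 2 0.4 2.7]. Elementwise product with the kernel and sum: 2·1 + 0.4·2 + 2.7·0.5.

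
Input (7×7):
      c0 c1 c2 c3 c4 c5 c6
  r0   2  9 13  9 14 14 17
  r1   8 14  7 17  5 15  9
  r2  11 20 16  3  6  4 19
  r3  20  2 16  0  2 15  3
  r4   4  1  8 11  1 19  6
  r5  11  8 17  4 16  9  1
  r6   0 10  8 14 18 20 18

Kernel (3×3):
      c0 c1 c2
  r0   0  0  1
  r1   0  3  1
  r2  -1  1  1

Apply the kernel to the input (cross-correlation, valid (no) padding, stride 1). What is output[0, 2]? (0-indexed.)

The receptive field on the input at this output position is [13 9 14 / 7 17 5 / 16 3 6]. Elementwise product with the kernel and sum: 14·1 + 17·3 + 5·1 + 16·-1 + 3·1 + 6·1.

63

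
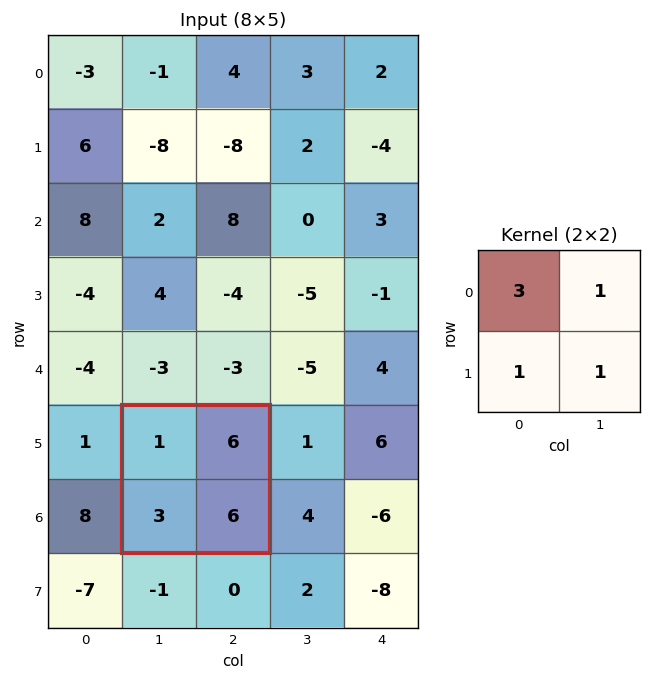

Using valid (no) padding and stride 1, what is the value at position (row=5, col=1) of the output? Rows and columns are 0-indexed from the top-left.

The receptive field on the input at this output position is [1 6 / 3 6]. Elementwise product with the kernel and sum: 1·3 + 6·1 + 3·1 + 6·1.

18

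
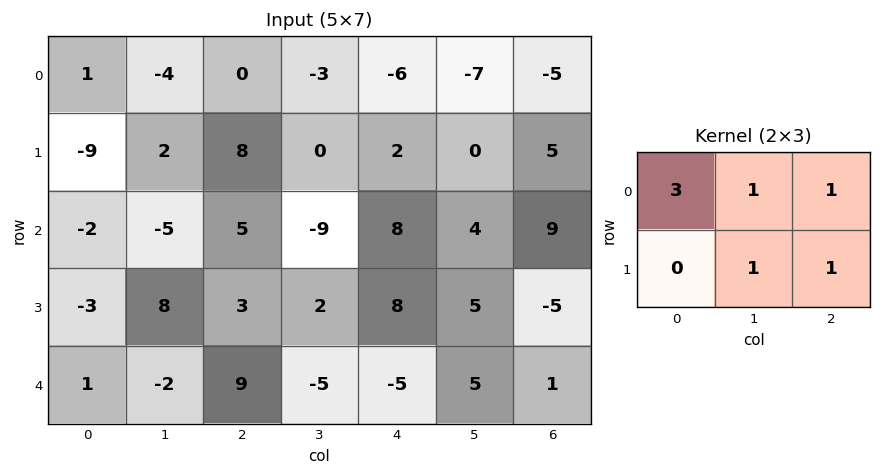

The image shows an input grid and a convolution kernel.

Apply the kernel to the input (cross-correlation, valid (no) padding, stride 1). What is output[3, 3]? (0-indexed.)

The receptive field on the input at this output position is [2 8 5 / -5 -5 5]. Elementwise product with the kernel and sum: 2·3 + 8·1 + 5·1 + -5·1 + 5·1.

19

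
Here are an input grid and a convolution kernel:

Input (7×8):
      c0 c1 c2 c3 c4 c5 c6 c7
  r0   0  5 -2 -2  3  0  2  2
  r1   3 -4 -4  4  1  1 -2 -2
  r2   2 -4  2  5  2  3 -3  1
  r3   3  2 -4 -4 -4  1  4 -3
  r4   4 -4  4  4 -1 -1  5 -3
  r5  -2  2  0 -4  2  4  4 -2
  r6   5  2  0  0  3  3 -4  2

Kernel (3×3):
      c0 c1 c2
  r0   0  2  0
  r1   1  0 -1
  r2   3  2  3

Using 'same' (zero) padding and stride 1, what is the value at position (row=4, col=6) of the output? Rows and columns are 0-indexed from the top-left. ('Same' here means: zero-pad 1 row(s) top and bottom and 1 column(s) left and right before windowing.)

The receptive field on the zero-padded input at this output position is [1 4 -3 / -1 5 -3 / 4 4 -2]. Elementwise product with the kernel and sum: 4·2 + -1·1 + -3·-1 + 4·3 + 4·2 + -2·3.

24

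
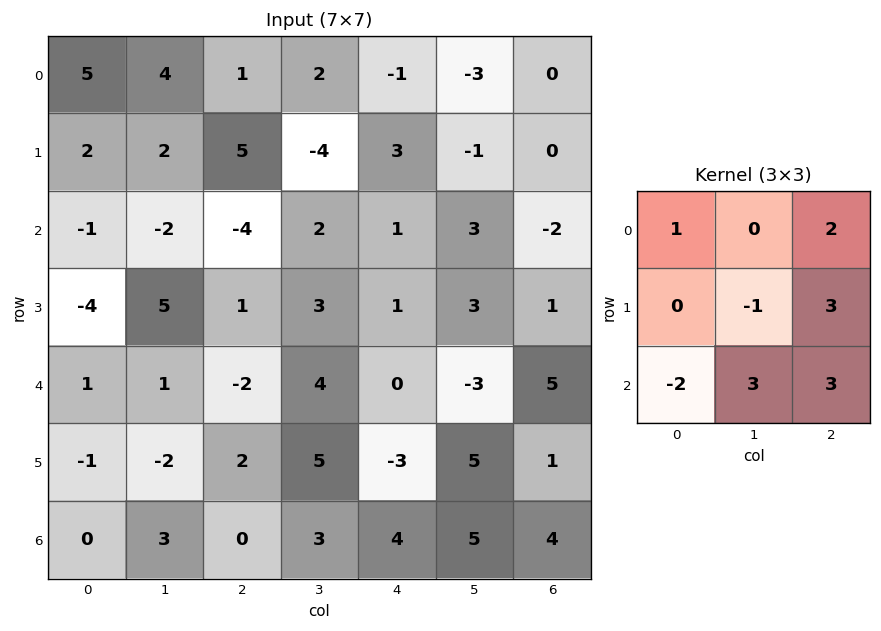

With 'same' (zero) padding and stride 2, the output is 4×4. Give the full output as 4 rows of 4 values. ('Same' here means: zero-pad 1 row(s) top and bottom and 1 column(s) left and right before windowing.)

19 4 6 2
2 6 8 -2
3 50 -4 -9
5 17 26 1

Output[0,0]: The receptive field on the zero-padded input at this output position is [0 0 0 / 0 5 4 / 0 2 2]. Elementwise product with the kernel and sum: 0·1 + 0·2 + 5·-1 + 4·3 + 0·-2 + 2·3 + 2·3.
Output[0,1]: The receptive field on the zero-padded input at this output position is [0 0 0 / 4 1 2 / 2 5 -4]. Elementwise product with the kernel and sum: 0·1 + 0·2 + 1·-1 + 2·3 + 2·-2 + 5·3 + -4·3.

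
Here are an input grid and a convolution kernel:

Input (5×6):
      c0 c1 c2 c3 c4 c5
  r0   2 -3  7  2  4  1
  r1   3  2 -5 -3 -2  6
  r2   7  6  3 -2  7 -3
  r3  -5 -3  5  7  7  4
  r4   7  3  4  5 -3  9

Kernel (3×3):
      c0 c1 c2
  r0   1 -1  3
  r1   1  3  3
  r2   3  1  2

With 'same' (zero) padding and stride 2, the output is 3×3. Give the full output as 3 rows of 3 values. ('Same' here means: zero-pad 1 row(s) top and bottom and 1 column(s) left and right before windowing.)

4 19 18
31 17 63
26 43 35

Output[0,0]: The receptive field on the zero-padded input at this output position is [0 0 0 / 0 2 -3 / 0 3 2]. Elementwise product with the kernel and sum: 0·1 + 0·-1 + 0·3 + 0·1 + 2·3 + -3·3 + 0·3 + 3·1 + 2·2.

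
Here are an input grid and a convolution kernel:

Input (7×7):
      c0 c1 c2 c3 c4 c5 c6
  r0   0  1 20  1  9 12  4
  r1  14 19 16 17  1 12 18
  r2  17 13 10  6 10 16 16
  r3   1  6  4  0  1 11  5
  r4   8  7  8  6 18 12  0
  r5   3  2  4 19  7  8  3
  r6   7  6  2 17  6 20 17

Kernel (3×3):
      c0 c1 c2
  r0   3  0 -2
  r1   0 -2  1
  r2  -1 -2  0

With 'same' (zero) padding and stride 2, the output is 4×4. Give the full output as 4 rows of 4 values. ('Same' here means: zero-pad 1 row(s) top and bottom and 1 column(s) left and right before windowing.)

-27 -90 -25 -56
-61 -5 21 -17
-27 -2 -79 19
-12 -19 49 -10

Output[0,0]: The receptive field on the zero-padded input at this output position is [0 0 0 / 0 0 1 / 0 14 19]. Elementwise product with the kernel and sum: 0·3 + 0·-2 + 0·-2 + 1·1 + 0·-1 + 14·-2.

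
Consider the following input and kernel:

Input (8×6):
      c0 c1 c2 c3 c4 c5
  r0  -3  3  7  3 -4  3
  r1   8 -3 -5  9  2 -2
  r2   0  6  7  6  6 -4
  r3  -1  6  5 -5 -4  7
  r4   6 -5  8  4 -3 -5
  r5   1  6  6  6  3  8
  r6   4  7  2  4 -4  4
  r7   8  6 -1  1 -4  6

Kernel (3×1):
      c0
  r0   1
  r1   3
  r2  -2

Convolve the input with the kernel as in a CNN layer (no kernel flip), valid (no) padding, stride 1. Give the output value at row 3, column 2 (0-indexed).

17

The receptive field on the input at this output position is [5 / 8 / 6]. Elementwise product with the kernel and sum: 5·1 + 8·3 + 6·-2.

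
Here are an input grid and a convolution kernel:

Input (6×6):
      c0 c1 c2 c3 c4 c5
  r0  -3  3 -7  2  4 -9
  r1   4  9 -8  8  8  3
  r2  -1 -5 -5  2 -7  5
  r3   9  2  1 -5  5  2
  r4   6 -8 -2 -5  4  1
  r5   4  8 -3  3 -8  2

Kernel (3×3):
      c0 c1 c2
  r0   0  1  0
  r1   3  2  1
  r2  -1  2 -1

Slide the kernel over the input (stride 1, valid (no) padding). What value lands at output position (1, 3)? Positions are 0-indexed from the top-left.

The receptive field on the input at this output position is [8 8 3 / 2 -7 5 / -5 5 2]. Elementwise product with the kernel and sum: 8·1 + 2·3 + -7·2 + 5·1 + -5·-1 + 5·2 + 2·-1.

18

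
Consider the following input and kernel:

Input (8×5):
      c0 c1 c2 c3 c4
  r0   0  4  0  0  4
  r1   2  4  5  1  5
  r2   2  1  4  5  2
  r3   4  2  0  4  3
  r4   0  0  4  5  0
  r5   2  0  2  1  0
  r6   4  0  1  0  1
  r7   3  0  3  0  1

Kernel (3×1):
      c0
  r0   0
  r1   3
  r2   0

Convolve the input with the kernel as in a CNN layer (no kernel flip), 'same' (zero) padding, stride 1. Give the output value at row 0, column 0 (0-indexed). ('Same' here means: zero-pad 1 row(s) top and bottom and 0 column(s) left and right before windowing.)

0

The receptive field on the zero-padded input at this output position is [0 / 0 / 2]. Elementwise product with the kernel and sum: 0·3.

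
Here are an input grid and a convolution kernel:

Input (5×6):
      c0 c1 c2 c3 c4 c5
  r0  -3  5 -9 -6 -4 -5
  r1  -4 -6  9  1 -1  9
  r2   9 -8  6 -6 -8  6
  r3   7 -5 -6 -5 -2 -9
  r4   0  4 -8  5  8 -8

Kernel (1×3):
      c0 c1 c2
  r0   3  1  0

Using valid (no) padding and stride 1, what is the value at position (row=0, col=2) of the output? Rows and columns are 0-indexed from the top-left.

The receptive field on the input at this output position is [-9 -6 -4]. Elementwise product with the kernel and sum: -9·3 + -6·1.

-33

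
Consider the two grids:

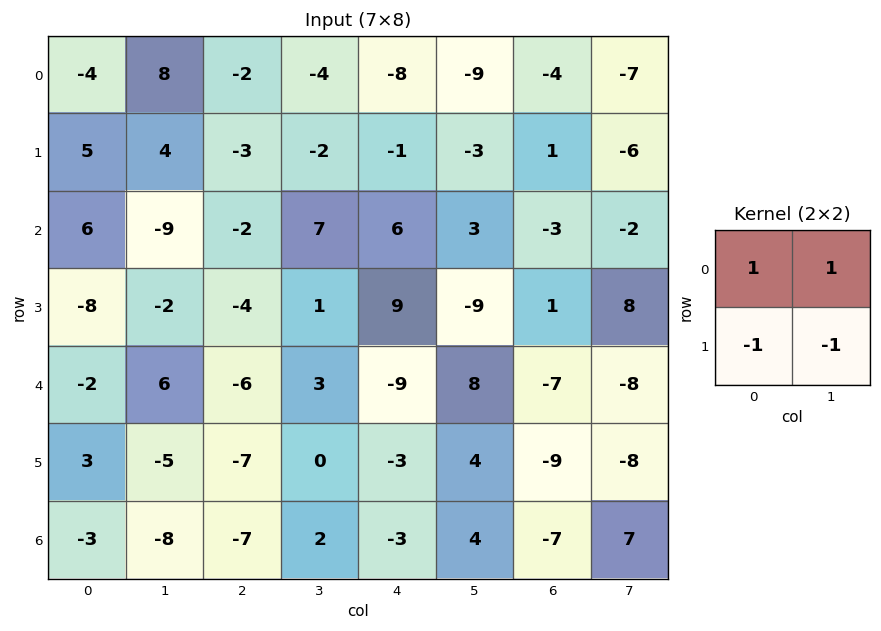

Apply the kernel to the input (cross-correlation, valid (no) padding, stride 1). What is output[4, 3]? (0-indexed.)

-3

The receptive field on the input at this output position is [3 -9 / 0 -3]. Elementwise product with the kernel and sum: 3·1 + -9·1 + 0·-1 + -3·-1.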